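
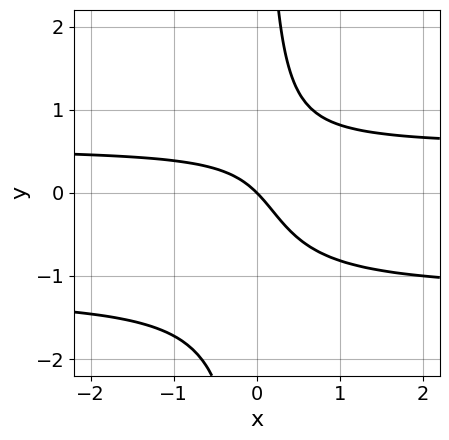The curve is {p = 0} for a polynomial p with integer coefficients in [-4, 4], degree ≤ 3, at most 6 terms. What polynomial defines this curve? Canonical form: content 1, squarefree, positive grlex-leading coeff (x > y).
3*x*y^2 + 2*x*y - 2*x - 2*y

First, degree: the shape is more complex than any degree-2 curve, so deg p = 3.
Next, from the visible intercepts: it meets the y-axis at y = 0 (among the integer gridlines); one x-axis crossing is at x = 0.
Finally, fitting integer coefficients to these (and the overall shape) gives p.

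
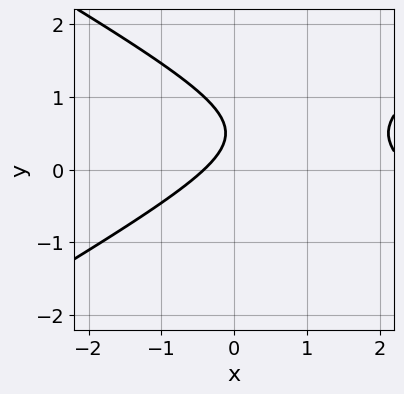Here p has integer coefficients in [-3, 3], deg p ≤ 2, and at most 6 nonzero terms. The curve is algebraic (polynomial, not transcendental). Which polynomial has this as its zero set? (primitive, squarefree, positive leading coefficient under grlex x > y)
(a) Degree: a generic line meets the curve in up to 2 points, so deg p = 2.
(b) Observable constraints: it misses every integer gridline on the y-axis.
(c) Together with the visible shape, these determine p as stated.

x^2 - 3*y^2 - 2*x + 3*y - 1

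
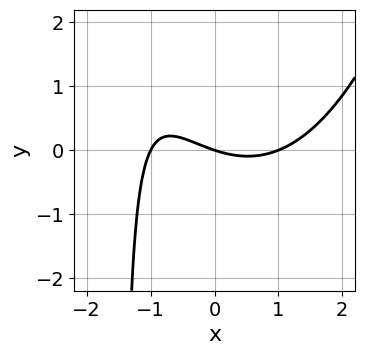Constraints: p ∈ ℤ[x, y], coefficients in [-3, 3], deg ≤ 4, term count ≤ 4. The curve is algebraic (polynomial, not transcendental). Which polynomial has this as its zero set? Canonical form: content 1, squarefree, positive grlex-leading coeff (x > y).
The degree is 3 — no degree-2 curve has this shape.
Checking where it meets the axes: one y-axis crossing is at y = 0; the x-axis gridline crossings are at x ∈ {-1, 0, 1}.
Solving for integer coefficients yields p as stated.

x^3 - 2*x*y - x - 3*y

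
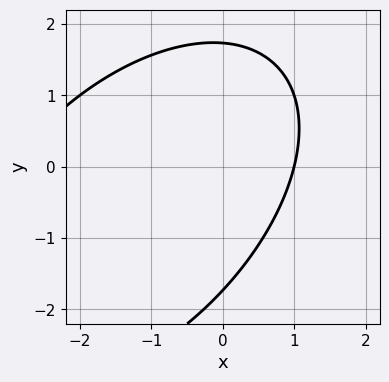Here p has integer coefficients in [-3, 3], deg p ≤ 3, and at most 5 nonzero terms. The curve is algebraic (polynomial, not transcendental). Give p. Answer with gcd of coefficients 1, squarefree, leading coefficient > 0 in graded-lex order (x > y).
x^2 - x*y + y^2 + 2*x - 3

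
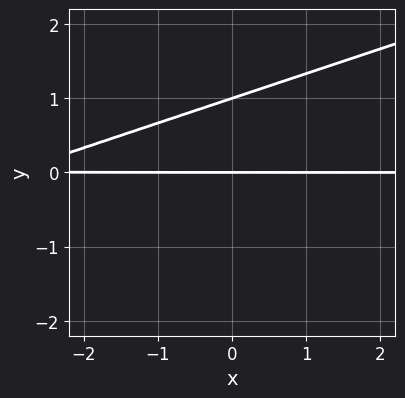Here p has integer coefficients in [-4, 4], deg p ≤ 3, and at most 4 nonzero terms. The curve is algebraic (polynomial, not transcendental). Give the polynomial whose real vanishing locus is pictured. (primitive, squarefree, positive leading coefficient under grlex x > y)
1. Degree: no degree-1 curve has this shape, so deg p = 2.
2. Against the integer gridlines: among the integer gridlines, it crosses the y-axis at y ∈ {0, 1}; every point of the x-axis in the box is on the curve.
3. Assembling these constraints gives the stated polynomial.

x*y - 3*y^2 + 3*y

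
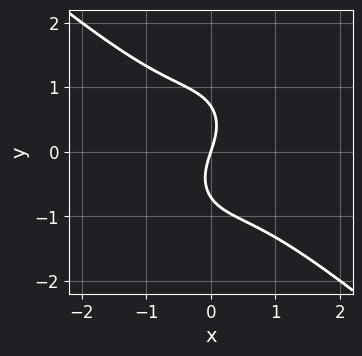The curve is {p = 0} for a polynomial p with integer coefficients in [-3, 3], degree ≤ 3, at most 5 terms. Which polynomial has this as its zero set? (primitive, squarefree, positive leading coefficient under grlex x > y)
3*x^3 + 2*x^2*y + 2*y^3 + 3*x - y

First, deg p = 3. No degree-2 curve has this shape.
Then, against the integer gridlines: it meets the y-axis at y = 0 (among the integer gridlines); one x-axis crossing is at x = 0.
Finally, assembling these constraints gives the stated polynomial.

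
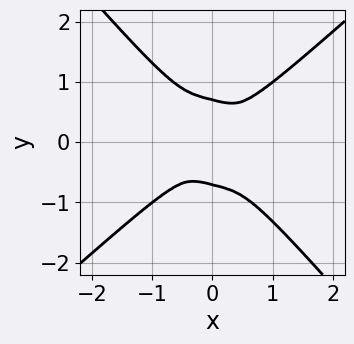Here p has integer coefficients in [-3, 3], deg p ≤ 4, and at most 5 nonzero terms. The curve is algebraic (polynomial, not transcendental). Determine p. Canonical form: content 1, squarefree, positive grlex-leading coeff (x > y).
The degree is 4 — the shape is more complex than any degree-3 curve.
Solving for integer coefficients yields p as stated.

2*x^4 - x*y^3 - 2*y^4 + y^2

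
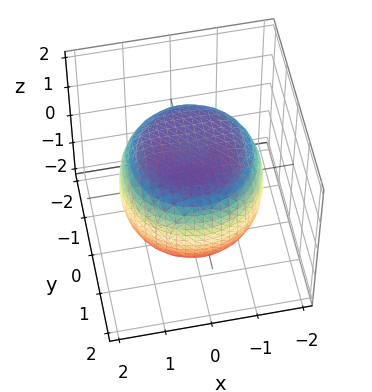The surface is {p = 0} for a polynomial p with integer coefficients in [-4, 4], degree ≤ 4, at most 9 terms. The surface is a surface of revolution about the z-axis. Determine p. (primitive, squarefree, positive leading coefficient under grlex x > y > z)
(a) Degree: no degree-3 surface has this shape, so deg p = 4.
(b) Symmetries: rotational symmetry about the z-axis ⇒ p depends on x, y only through x² + y².
(c) From the axis intercepts and sections: a circular section at z = 0 has radius between 1 and 2.
(d) Matching integer coefficients to the picture gives p.

x^4 + 2*x^2*y^2 + y^4 - x^2 - y^2 + 2*z^2 - 3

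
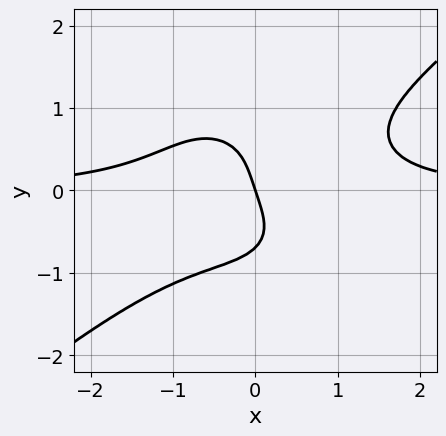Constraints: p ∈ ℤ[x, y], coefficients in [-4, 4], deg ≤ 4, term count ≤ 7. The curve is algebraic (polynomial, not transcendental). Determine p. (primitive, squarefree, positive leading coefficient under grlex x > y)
1. The degree is 4 — the shape is more complex than any degree-3 curve.
2. Checking where it meets the axes: one y-axis crossing is at y = 0; it meets the x-axis at x = 0 (among the integer gridlines).
3. Together with the visible shape, these determine p as stated.

3*x^3*y - 2*x^2*y^2 - 3*y^4 - 3*x - y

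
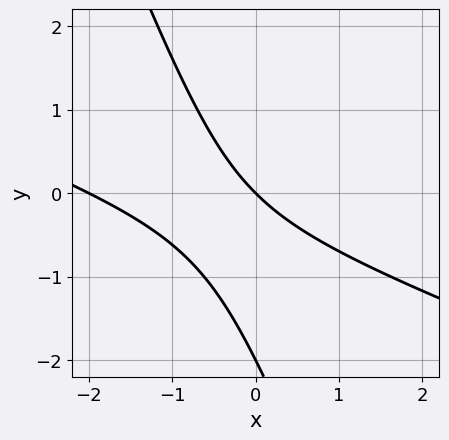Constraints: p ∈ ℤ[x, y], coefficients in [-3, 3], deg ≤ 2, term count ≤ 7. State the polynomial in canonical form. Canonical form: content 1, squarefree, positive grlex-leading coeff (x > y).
The degree is 2 — a generic line meets the curve in up to 2 points.
Against the integer gridlines: among the integer gridlines, it crosses the y-axis at y ∈ {-2, 0}; among the integer gridlines, it crosses the x-axis at x ∈ {-2, 0}.
Solving for integer coefficients yields p as stated.

x^2 + 3*x*y + y^2 + 2*x + 2*y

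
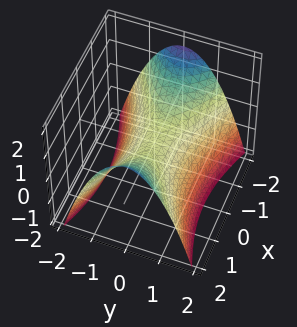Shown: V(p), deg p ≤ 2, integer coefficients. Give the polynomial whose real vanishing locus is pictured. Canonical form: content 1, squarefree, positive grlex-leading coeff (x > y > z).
1. The degree is 2 — a hyperbolic paraboloid; a quadric.
2. Symmetries: it's symmetric under y → −y, forcing even powers of y; mirror symmetry x ↦ −x ⇒ only even powers of x.
3. Against the integer gridlines: it meets the z-axis at z = 0 (among the integer gridlines); it meets the y-axis at y = 0 (among the integer gridlines).
4. Putting this together gives p.

x^2 - 3*y^2 - 3*z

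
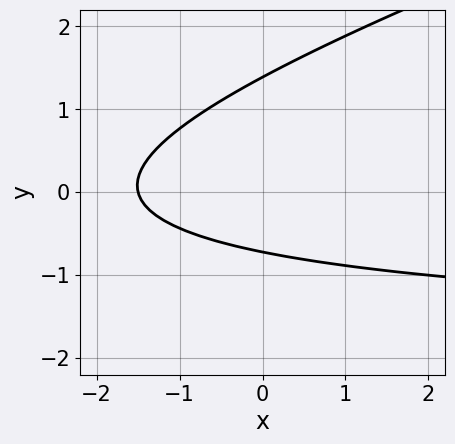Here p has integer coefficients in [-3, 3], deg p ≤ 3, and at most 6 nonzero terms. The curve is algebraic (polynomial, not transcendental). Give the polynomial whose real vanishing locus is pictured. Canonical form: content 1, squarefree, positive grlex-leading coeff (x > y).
x*y - 3*y^2 + 2*x + 2*y + 3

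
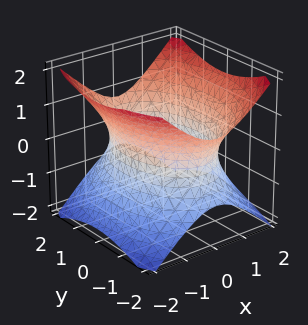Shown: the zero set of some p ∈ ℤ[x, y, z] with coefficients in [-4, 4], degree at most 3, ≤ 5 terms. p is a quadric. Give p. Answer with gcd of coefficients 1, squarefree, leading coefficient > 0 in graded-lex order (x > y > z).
2*x^2 + y^2 - 2*z^2 - 3

First, degree: an hourglass — one-sheet hyperboloid; a quadric, so deg p = 2.
Next, symmetries: it's symmetric under x → −x, forcing even powers of x; the z ↦ −z reflection is a symmetry, so z appears only in even powers; mirror symmetry y ↦ −y ⇒ only even powers of y.
Next, from the visible intercepts: no z-intercept at any integer in the box.
Finally, solving for integer coefficients yields p as stated.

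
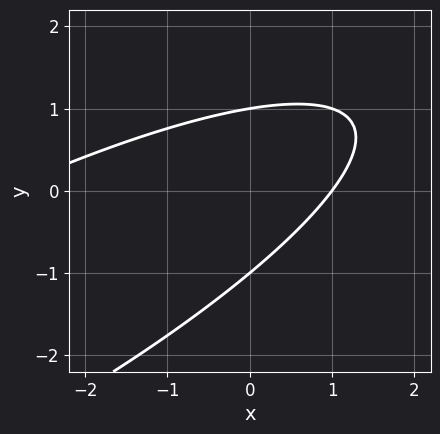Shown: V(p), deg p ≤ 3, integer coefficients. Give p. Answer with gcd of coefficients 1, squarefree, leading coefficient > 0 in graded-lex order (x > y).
x^2 - 3*x*y + 3*y^2 + 2*x - 3

First, deg p = 2. No degree-1 curve has this shape.
Next, observable constraints: it meets the x-axis at x = 1 (among the integer gridlines); the y-axis gridline crossings are at y ∈ {-1, 1}.
Finally, assembling these constraints gives the stated polynomial.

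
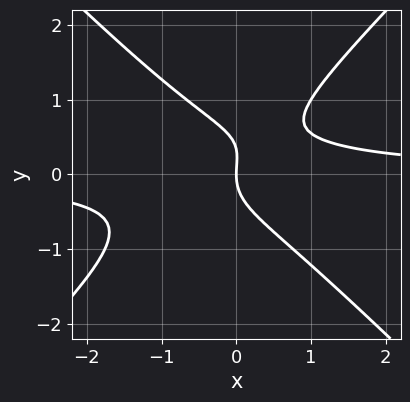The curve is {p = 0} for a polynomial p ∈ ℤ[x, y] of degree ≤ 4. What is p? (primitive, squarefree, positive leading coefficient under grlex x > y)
3*x^2*y - 3*y^3 + x*y + y^2 - 2*x

1. The degree is 3 — a generic line meets the curve in up to 3 points.
2. Observable constraints: it meets the y-axis at y = 0 (among the integer gridlines); it crosses the x-axis at the gridline x = 0.
3. Matching integer coefficients to the picture gives p.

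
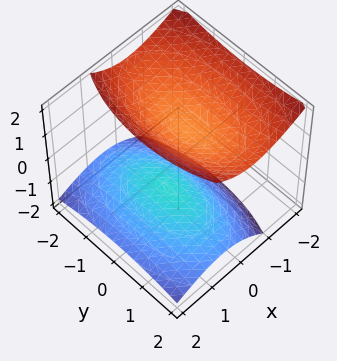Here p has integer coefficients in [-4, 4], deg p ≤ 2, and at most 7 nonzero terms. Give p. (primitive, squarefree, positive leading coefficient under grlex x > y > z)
3*x^2 + 2*x*z + y^2 - 3*z^2 + 3

(a) There are 2 components.
(b) deg p = 2.
(c) Observable constraints: among the integer gridlines, it crosses the z-axis at z ∈ {-1, 1}; the surface avoids every integer x-axis point in the box; no y-intercept at any integer in the box.
(d) Assembling these constraints gives the stated polynomial.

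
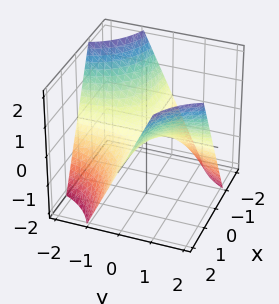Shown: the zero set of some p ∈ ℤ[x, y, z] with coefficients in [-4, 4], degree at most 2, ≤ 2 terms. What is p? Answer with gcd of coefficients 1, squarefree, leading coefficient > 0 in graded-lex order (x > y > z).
(a) Degree: a saddle surface; a quadric, so deg p = 2.
(b) Observable constraints: every point of the y-axis in the box is on the surface; it meets the z-axis at z = 0 (among the integer gridlines).
(c) Putting this together gives p.

x*y - z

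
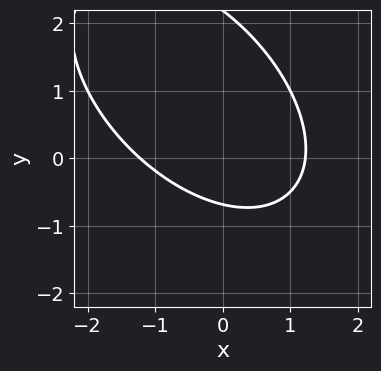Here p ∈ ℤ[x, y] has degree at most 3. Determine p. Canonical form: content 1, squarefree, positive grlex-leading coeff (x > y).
2*x^2 + 2*x*y + 2*y^2 - 3*y - 3

(a) Degree: the shape is more complex than any degree-1 curve, so deg p = 2.
(b) Putting this together gives p.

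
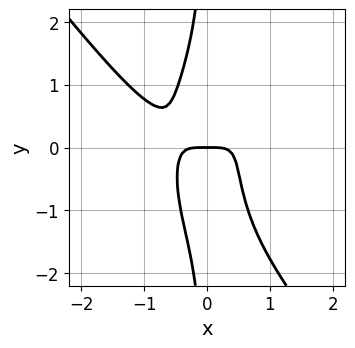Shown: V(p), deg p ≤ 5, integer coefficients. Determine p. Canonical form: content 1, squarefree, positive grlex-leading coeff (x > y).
First, degree: no degree-3 curve has this shape, so deg p = 4.
Then, from the axis intercepts and sections: it crosses the x-axis at the gridline x = 0; it crosses the y-axis at the gridline y = 0.
Finally, the integer polynomial consistent with all of this is the stated p.

2*x^4 + x*y^3 - 3*x^2*y + y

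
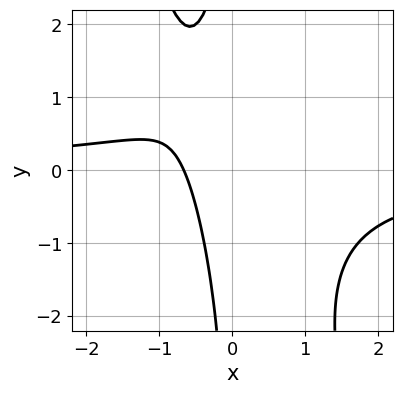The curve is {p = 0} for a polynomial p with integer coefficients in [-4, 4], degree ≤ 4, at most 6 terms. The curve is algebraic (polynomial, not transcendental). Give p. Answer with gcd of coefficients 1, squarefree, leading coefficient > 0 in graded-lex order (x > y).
1. The degree is 3 — the shape is more complex than any degree-2 curve.
2. Checking where it meets the axes: the curve avoids every integer y-axis point in the box.
3. Putting this together gives p.

3*x^2*y + x*y^2 + 3*x + 2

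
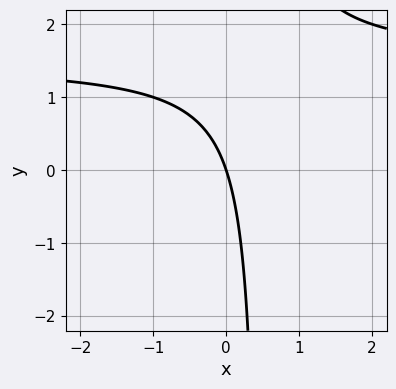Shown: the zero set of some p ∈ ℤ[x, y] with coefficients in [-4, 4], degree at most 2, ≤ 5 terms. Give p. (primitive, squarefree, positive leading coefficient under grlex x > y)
2*x*y - 3*x - y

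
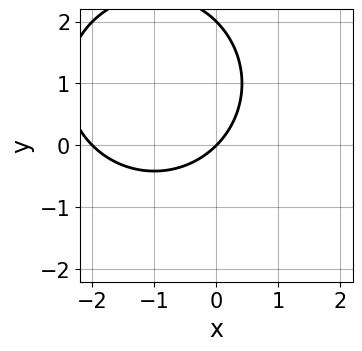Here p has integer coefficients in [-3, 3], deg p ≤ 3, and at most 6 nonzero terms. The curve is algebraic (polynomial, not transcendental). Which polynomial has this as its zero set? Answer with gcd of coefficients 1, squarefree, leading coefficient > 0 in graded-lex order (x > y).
x^2 + y^2 + 2*x - 2*y

First, deg p = 2. A generic line meets the curve in up to 2 points.
Next, from the axis intercepts and sections: the y-axis gridline crossings are at y ∈ {0, 2}; the x-axis gridline crossings are at x ∈ {-2, 0}.
Finally, these observations pin down the coefficients.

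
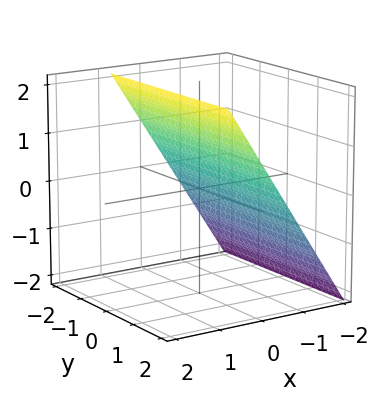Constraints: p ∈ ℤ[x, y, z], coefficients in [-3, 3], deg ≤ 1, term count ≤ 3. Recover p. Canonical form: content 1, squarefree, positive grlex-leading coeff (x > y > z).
3*x - 2*z + 2

Degree: every cross-section is a straight line — this is a plane, so deg p = 1.
Checking where it meets the axes: one z-axis crossing is at z = 1; it misses every integer gridline on the y-axis.
Solving for integer coefficients yields p as stated.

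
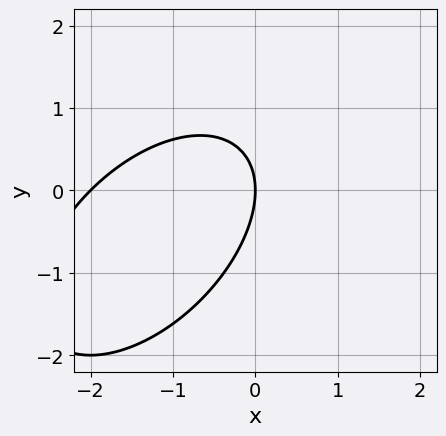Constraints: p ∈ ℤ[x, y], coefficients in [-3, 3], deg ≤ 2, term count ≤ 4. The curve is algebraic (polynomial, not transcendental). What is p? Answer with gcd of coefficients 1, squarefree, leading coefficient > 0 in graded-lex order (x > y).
x^2 - x*y + y^2 + 2*x

(a) The degree is 2 — a generic line meets the curve in up to 2 points.
(b) From the visible intercepts: among the integer gridlines, it crosses the x-axis at x ∈ {-2, 0}; it crosses the y-axis at the gridline y = 0.
(c) Solving for integer coefficients yields p as stated.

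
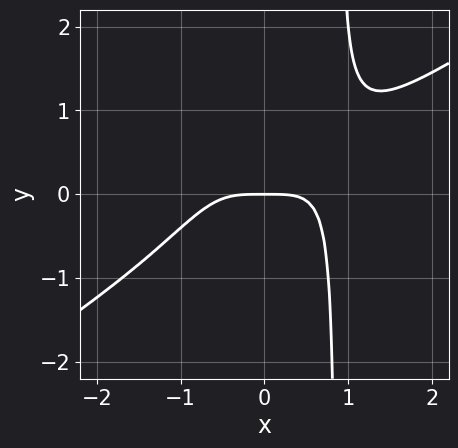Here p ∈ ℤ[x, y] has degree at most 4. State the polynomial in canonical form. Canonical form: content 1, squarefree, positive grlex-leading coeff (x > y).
2*x^4 - 3*x^3*y + 2*y

First, degree: a generic line meets the curve in up to 4 points, so deg p = 4.
Then, checking where it meets the axes: it meets the y-axis at y = 0 (among the integer gridlines); one x-axis crossing is at x = 0.
Finally, these observations pin down the coefficients.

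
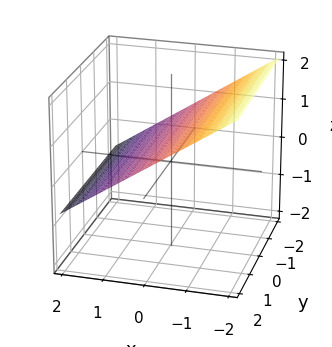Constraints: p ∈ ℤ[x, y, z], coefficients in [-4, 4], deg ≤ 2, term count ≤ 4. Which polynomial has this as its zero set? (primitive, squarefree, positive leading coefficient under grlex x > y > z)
2*x + 3*z - 2

1. The degree is 1 — the surface is flat (a plane).
2. Against the integer gridlines: the surface avoids every integer y-axis point in the box; it meets the x-axis at x = 1 (among the integer gridlines).
3. These observations pin down the coefficients.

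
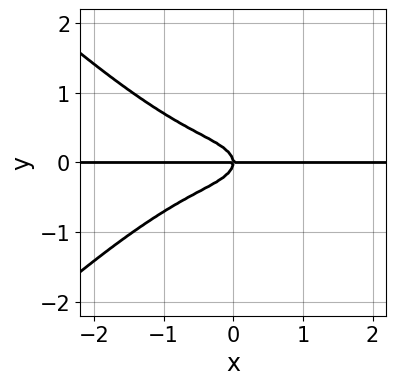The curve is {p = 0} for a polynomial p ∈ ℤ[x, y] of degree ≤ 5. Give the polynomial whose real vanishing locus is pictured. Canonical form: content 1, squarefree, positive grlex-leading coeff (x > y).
x^3*y - x*y^3 + 3*y^3 + x*y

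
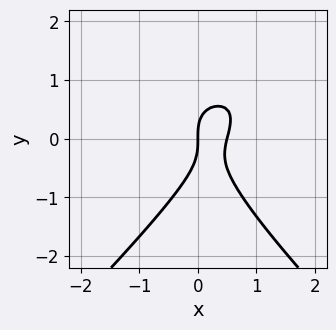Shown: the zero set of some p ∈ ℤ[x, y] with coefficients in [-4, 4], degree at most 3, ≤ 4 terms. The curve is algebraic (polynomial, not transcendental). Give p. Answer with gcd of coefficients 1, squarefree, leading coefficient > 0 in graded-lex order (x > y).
x^2*y - y^3 - 2*x^2 + x

First, the degree is 3 — the shape is more complex than any degree-2 curve.
Next, reading off the gridlines: it meets the x-axis at x = 0 (among the integer gridlines); it meets the y-axis at y = 0 (among the integer gridlines).
Finally, these observations pin down the coefficients.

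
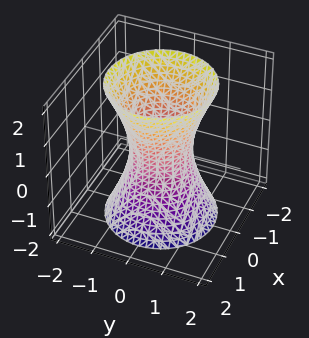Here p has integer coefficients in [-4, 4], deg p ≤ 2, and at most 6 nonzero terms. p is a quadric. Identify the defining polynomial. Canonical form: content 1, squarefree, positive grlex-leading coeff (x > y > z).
(a) Degree: an hourglass — one-sheet hyperboloid; a quadric, so deg p = 2.
(b) Symmetries: mirror symmetry z ↦ −z ⇒ only even powers of z; every cross-section ⟂ z is a circle, so x, y appear only via x² + y².
(c) Observable constraints: it misses every integer gridline on the z-axis; a circular section at z = 0 has radius between 0 and 1.
(d) Matching integer coefficients to the picture gives p.

3*x^2 + 3*y^2 - z^2 - 2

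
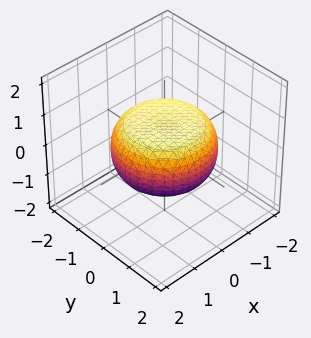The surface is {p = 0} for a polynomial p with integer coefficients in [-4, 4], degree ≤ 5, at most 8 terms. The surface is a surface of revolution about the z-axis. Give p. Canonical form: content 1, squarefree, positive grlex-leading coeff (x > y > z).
x^4 + 2*x^2*y^2 + y^4 - x^2 - y^2 + 3*z^2 - 2

(a) Degree: the shape is more complex than any degree-3 surface, so deg p = 4.
(b) Symmetry: the surface is invariant under rotation about z: p = q(x² + y², z).
(c) Reading off the gridlines: a circular section at z = 0 has radius between 1 and 2.
(d) Assembling these constraints gives the stated polynomial.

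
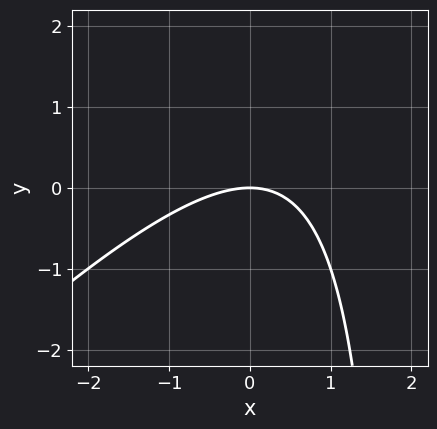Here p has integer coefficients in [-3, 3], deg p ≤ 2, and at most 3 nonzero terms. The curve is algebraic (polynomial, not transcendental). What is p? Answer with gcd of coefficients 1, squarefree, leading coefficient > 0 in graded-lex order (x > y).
First, degree: the shape is more complex than any degree-1 curve, so deg p = 2.
Next, reading off the gridlines: one y-axis crossing is at y = 0; it crosses the x-axis at the gridline x = 0.
Finally, fitting integer coefficients to these (and the overall shape) gives p.

x^2 - x*y + 2*y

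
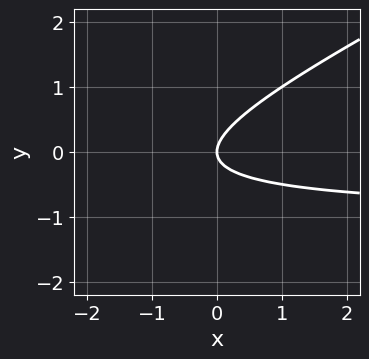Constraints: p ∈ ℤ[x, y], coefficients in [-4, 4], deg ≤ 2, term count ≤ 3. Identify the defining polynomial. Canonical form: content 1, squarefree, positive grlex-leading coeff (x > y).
x*y - 2*y^2 + x

First, deg p = 2. No degree-1 curve has this shape.
Next, observable constraints: it crosses the x-axis at the gridline x = 0; it meets the y-axis at y = 0 (among the integer gridlines).
Finally, solving for integer coefficients yields p as stated.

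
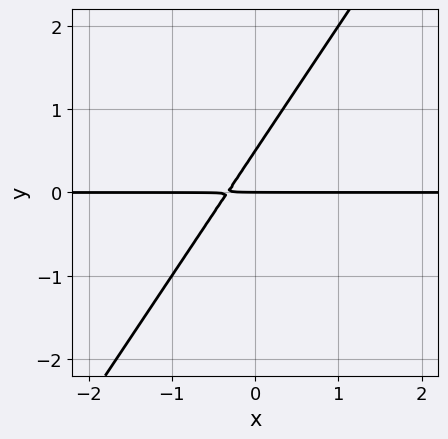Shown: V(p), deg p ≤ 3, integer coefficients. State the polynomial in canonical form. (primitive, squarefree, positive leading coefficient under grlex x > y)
1. The degree is 2 — no degree-1 curve has this shape.
2. Checking where it meets the axes: it crosses the y-axis at the gridline y = 0; every point of the x-axis in the box is on the curve.
3. Fitting integer coefficients to these (and the overall shape) gives p.

3*x*y - 2*y^2 + y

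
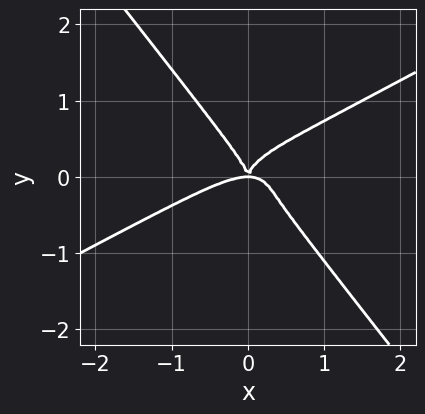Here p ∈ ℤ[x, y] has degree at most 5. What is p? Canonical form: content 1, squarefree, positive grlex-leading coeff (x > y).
2*x^4 - 3*x^3*y - x*y^3 - 3*y^4 + 2*x^2*y

deg p = 4. The shape is more complex than any degree-3 curve.
Checking where it meets the axes: one y-axis crossing is at y = 0; it meets the x-axis at x = 0 (among the integer gridlines).
Matching integer coefficients to the picture gives p.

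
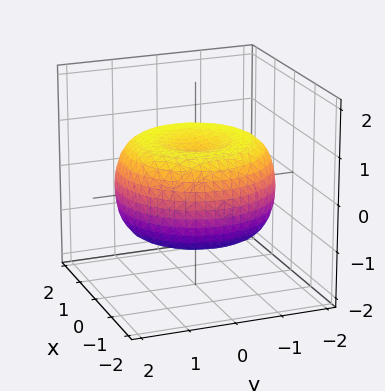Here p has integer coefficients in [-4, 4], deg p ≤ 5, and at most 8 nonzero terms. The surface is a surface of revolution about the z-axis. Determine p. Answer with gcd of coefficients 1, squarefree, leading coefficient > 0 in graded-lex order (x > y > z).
First, degree: the shape is more complex than any degree-3 surface, so deg p = 4.
Next, by symmetry, the z-axis is an axis of rotation, so x and y enter only as x² + y².
Next, observable constraints: a circular section at z = -1 has radius exactly 1.
Finally, fitting integer coefficients to these (and the overall shape) gives p.

x^4 + 2*x^2*y^2 + y^4 - 2*x^2 - 2*y^2 + 3*z^2 - 2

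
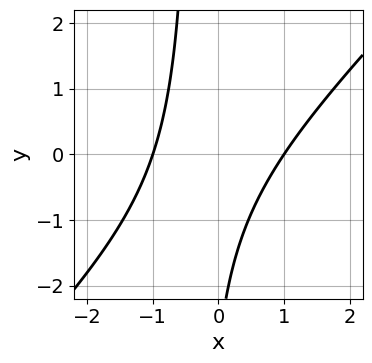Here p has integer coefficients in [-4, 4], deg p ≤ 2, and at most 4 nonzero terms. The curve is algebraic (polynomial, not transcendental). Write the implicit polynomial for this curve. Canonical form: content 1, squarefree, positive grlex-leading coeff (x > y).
The degree is 2 — a generic line meets the curve in up to 2 points.
Against the integer gridlines: no y-intercept at any integer in the box; the x-axis gridline crossings are at x ∈ {-1, 1}.
Putting this together gives p.

3*x^2 - 3*x*y - y - 3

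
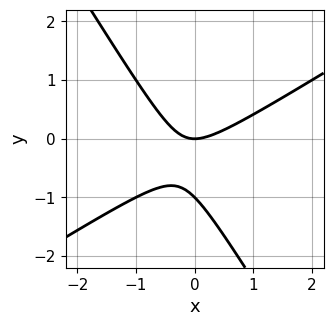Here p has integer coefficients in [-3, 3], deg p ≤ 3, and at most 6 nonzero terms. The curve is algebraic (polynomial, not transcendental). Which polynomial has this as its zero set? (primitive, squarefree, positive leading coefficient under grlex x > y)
x^2 - x*y - y^2 - y

(a) deg p = 2.
(b) Reading off the gridlines: it meets the x-axis at x = 0 (among the integer gridlines); among the integer gridlines, it crosses the y-axis at y ∈ {-1, 0}.
(c) These observations pin down the coefficients.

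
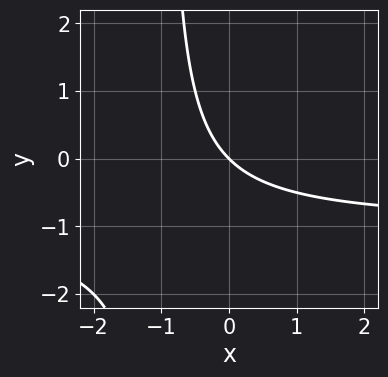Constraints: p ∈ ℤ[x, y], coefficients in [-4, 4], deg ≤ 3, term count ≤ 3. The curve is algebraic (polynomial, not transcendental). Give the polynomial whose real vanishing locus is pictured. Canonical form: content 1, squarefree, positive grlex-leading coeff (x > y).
1. The degree is 2 — a generic line meets the curve in up to 2 points.
2. Observable constraints: it meets the y-axis at y = 0 (among the integer gridlines); it meets the x-axis at x = 0 (among the integer gridlines).
3. Matching integer coefficients to the picture gives p.

x*y + x + y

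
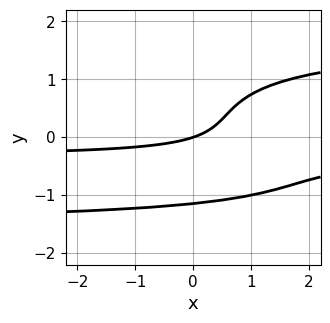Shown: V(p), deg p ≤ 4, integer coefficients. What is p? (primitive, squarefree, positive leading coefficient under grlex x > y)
The degree is 4 — a generic line meets the curve in up to 4 points.
From the visible intercepts: one y-axis crossing is at y = 0; it crosses the x-axis at the gridline x = 0.
Matching integer coefficients to the picture gives p.

x*y^3 + 2*y^4 - 3*x*y - x + 3*y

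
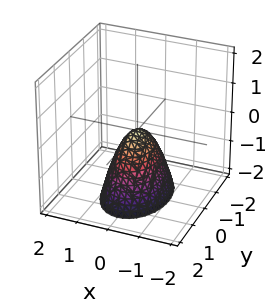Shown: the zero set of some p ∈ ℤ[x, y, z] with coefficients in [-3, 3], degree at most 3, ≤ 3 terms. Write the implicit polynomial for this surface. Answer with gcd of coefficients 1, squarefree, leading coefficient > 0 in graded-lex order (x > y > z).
2*x^2 + y^2 + z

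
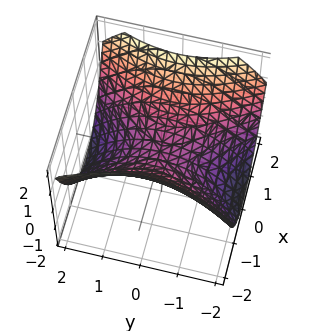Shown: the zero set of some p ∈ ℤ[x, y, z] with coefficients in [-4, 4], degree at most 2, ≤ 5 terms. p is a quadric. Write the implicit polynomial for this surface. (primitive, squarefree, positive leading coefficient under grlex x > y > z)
1. deg p = 2. A hyperbolic paraboloid; a quadric.
2. Symmetries: mirror symmetry x ↦ −x ⇒ only even powers of x; mirror symmetry y ↦ −y ⇒ only even powers of y.
3. From the axis intercepts and sections: one x-axis crossing is at x = 0; one y-axis crossing is at y = 0; it meets the z-axis at z = 0 (among the integer gridlines).
4. Fitting integer coefficients to these (and the overall shape) gives p.

2*x^2 - y^2 - 3*z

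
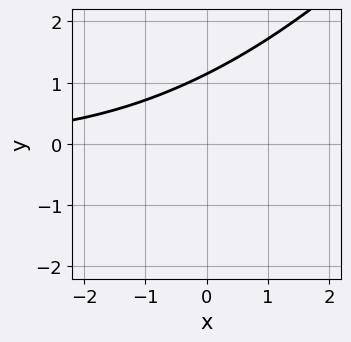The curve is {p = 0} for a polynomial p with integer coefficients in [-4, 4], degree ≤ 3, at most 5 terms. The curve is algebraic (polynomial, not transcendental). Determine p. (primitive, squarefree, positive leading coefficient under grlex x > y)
First, deg p = 3.
Then, against the integer gridlines: the curve avoids every integer x-axis point in the box.
Finally, fitting integer coefficients to these (and the overall shape) gives p.

x^2*y - 3*x*y^2 + 2*y^3 - 3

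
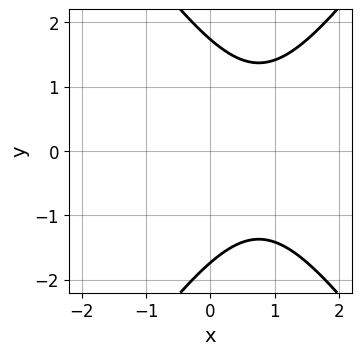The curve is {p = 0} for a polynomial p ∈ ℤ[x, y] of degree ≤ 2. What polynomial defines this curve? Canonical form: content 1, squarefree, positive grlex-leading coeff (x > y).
deg p = 2.
Symmetries: the y ↦ −y reflection is a symmetry, so y appears only in even powers.
From the visible intercepts: the curve avoids every integer x-axis point in the box.
Putting this together gives p.

2*x^2 - y^2 - 3*x + 3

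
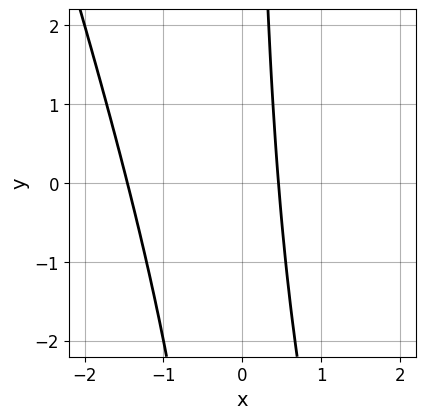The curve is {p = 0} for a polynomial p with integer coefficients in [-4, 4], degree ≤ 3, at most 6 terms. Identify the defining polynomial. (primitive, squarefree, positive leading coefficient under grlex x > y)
3*x^2 + x*y + 3*x - 2

Degree: the shape is more complex than any degree-1 curve, so deg p = 2.
From the axis intercepts and sections: it misses every integer gridline on the y-axis.
The integer polynomial consistent with all of this is the stated p.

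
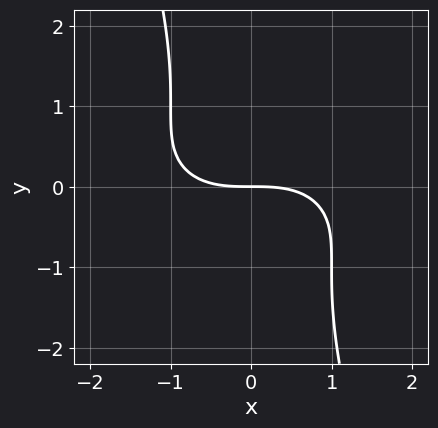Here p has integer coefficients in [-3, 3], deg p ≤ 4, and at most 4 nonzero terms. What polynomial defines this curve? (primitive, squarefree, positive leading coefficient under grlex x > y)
deg p = 3. A generic line meets the curve in up to 3 points.
Against the integer gridlines: it crosses the y-axis at the gridline y = 0; one x-axis crossing is at x = 0.
These observations pin down the coefficients.

x^3 + 3*x*y^2 + y^3 + 3*y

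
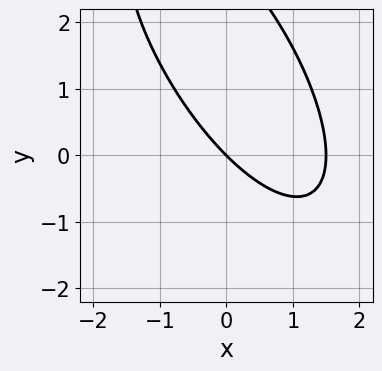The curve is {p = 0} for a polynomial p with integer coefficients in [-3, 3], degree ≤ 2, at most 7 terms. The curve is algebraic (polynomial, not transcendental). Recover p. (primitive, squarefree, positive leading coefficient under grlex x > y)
2*x^2 + 2*x*y + y^2 - 3*x - 3*y

(a) deg p = 2.
(b) Checking where it meets the axes: it meets the y-axis at y = 0 (among the integer gridlines); one x-axis crossing is at x = 0.
(c) These observations pin down the coefficients.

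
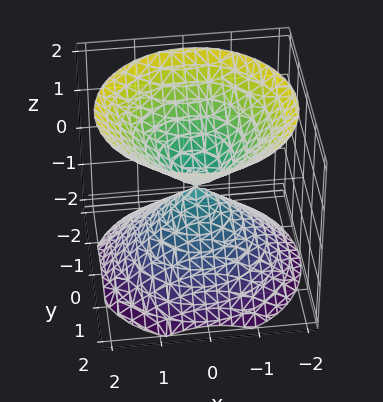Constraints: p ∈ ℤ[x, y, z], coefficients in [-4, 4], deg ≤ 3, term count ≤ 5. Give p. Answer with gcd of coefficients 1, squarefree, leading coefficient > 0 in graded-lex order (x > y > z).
1. I count 2 distinct pieces. Treating them together as one polynomial.
2. deg p = 2. Two nappes meeting at a single point; a quadric.
3. Symmetries: the surface is invariant under rotation about z: p = q(x² + y², z); the z ↦ −z reflection is a symmetry, so z appears only in even powers.
4. From the axis intercepts and sections: one x-axis crossing is at x = 0; one z-axis crossing is at z = 0.
5. These observations pin down the coefficients.

x^2 + y^2 - z^2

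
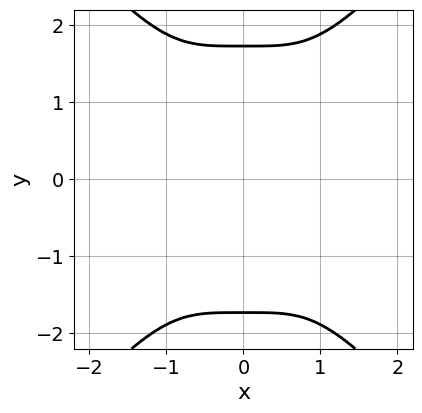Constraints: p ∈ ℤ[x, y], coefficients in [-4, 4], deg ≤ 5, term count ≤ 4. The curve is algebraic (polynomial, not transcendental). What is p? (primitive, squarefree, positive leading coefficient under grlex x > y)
2*x^4 - y^4 + 3*y^2

1. The degree is 4 — the shape is more complex than any degree-3 curve.
2. Symmetries: mirror symmetry y ↦ −y ⇒ only even powers of y; it's symmetric under x → −x, forcing even powers of x.
3. Fitting integer coefficients to these (and the overall shape) gives p.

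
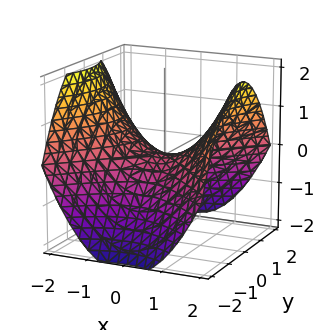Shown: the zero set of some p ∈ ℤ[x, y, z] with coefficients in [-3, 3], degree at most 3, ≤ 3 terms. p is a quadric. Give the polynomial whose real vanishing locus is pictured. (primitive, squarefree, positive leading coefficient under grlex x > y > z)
x^2 - y^2 - 2*z

(a) Degree: a hyperbolic paraboloid; a quadric, so deg p = 2.
(b) Symmetries: it's symmetric under y → −y, forcing even powers of y; mirror symmetry x ↦ −x ⇒ only even powers of x.
(c) Observable constraints: it meets the y-axis at y = 0 (among the integer gridlines); it crosses the x-axis at the gridline x = 0; it crosses the z-axis at the gridline z = 0.
(d) The integer polynomial consistent with all of this is the stated p.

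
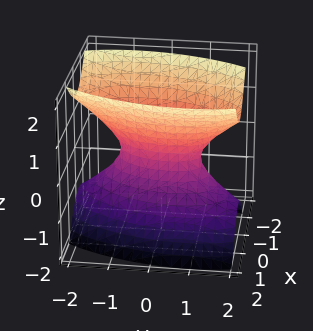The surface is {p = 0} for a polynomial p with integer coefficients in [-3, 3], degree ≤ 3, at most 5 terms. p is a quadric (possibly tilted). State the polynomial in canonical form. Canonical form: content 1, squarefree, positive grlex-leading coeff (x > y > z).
3*x^2 - x*y + y^2 - 2*z^2 - 1

First, the degree is 2 — a generic line meets the surface in up to 2 points.
Then, reading off the gridlines: the surface avoids every integer z-axis point in the box; among the integer gridlines, it crosses the y-axis at y ∈ {-1, 1}.
Finally, solving for integer coefficients yields p as stated.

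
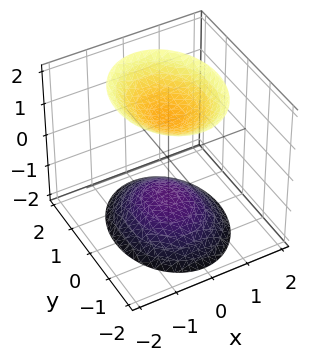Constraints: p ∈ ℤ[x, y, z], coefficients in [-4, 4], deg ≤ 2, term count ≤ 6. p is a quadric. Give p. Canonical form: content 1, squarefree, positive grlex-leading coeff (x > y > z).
3*x^2 + 2*y^2 - 2*z^2 + 3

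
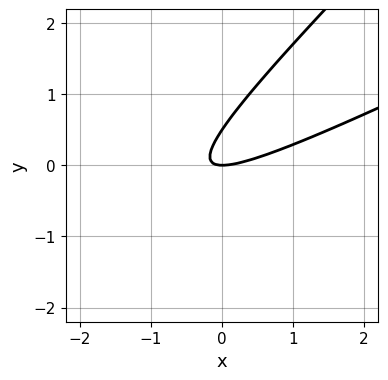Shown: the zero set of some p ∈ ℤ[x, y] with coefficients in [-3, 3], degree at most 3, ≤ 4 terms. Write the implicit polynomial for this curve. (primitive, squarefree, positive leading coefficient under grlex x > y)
x^2 - 3*x*y + 2*y^2 - y

(a) deg p = 2. The shape is more complex than any degree-1 curve.
(b) Against the integer gridlines: it meets the x-axis at x = 0 (among the integer gridlines); it crosses the y-axis at the gridline y = 0.
(c) Matching integer coefficients to the picture gives p.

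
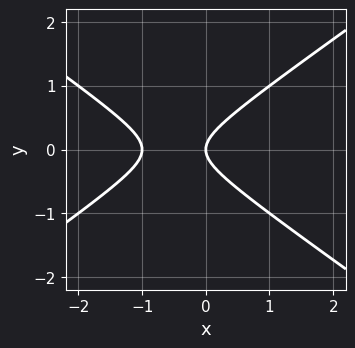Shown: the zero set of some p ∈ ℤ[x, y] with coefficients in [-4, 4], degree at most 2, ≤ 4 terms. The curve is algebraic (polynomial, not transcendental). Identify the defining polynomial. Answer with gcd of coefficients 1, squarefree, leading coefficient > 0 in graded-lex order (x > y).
x^2 - 2*y^2 + x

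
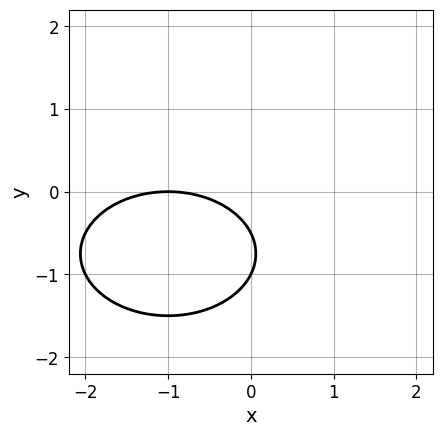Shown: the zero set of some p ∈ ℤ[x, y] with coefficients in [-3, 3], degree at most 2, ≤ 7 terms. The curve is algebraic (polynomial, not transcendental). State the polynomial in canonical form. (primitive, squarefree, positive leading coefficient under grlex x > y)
x^2 + 2*y^2 + 2*x + 3*y + 1

1. deg p = 2. A generic line meets the curve in up to 2 points.
2. Observable constraints: one x-axis crossing is at x = -1; it meets the y-axis at y = -1 (among the integer gridlines).
3. Fitting integer coefficients to these (and the overall shape) gives p.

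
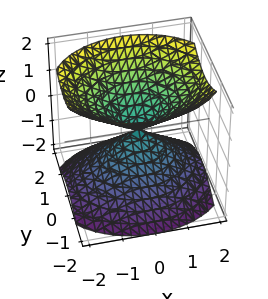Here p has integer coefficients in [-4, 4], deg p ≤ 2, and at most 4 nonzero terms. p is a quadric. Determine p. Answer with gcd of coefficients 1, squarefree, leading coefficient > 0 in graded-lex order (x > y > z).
2*x^2 + 3*y^2 - 3*z^2

(a) The picture has 2 separate pieces. They look like related sheets of one shape, so recover p as a whole.
(b) The degree is 2 — a double cone through the origin; a quadric.
(c) Symmetries: mirror symmetry z ↦ −z ⇒ only even powers of z; it's symmetric under x → −x, forcing even powers of x; the y ↦ −y reflection is a symmetry, so y appears only in even powers.
(d) Observable constraints: one z-axis crossing is at z = 0; one x-axis crossing is at x = 0.
(e) These observations pin down the coefficients.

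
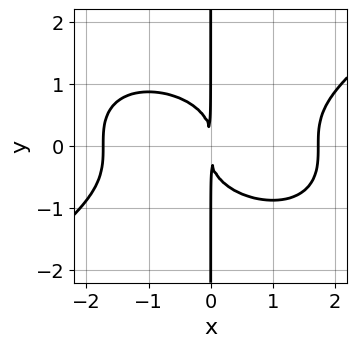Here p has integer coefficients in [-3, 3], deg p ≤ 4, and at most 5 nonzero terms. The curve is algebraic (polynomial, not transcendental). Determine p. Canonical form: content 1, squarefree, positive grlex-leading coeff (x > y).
x^4 - 3*x*y^3 - 3*x^2

1. Degree: a generic line meets the curve in up to 4 points, so deg p = 4.
2. Observable constraints: the visible y-axis segment lies entirely on the curve.
3. The integer polynomial consistent with all of this is the stated p.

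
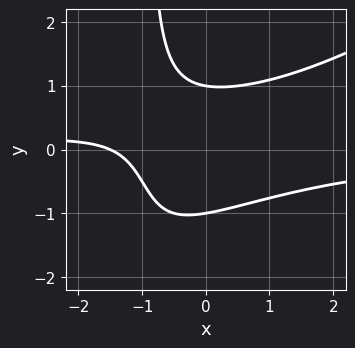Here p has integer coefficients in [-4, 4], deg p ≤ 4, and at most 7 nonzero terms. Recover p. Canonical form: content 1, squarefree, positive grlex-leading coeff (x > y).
2*x^2*y - 3*x*y^2 - 3*y^2 + 2*x + 3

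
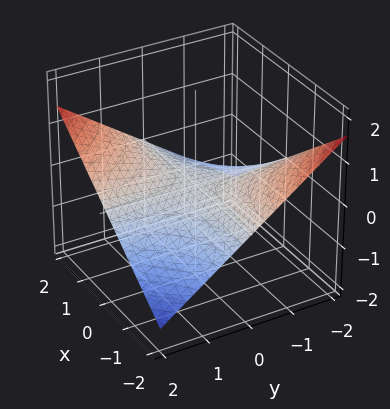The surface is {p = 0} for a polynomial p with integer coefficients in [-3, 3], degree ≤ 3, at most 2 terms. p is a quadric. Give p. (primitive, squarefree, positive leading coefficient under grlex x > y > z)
1. The degree is 2 — a hyperbolic paraboloid; a quadric.
2. Reading off the gridlines: the visible y-axis segment lies entirely on the surface; it meets the z-axis at z = 0 (among the integer gridlines).
3. These observations pin down the coefficients. Check: (1, 0, 0) on the x-axis lies on the surface, and p(1, 0, 0) = 0. ✓

x*y - 3*z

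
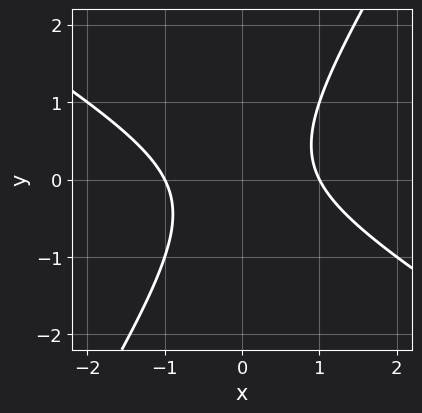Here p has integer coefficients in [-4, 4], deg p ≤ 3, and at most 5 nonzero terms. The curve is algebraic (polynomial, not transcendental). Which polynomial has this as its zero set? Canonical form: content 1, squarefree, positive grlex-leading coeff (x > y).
x^2 + x*y - y^2 - 1

1. Degree: the shape is more complex than any degree-1 curve, so deg p = 2.
2. From the axis intercepts and sections: among the integer gridlines, it crosses the x-axis at x ∈ {-1, 1}; it misses every integer gridline on the y-axis.
3. Matching integer coefficients to the picture gives p.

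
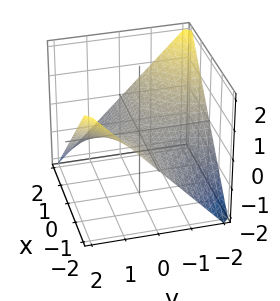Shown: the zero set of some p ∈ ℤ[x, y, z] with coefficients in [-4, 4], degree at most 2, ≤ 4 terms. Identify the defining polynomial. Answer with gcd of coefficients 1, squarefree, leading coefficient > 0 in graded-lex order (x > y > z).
x*y + 2*z

deg p = 2. A hyperbolic paraboloid; a quadric.
Checking where it meets the axes: every point of the x-axis in the box is on the surface; it meets the z-axis at z = 0 (among the integer gridlines).
Matching integer coefficients to the picture gives p. Check: (0, 2, 0) on the y-axis lies on the surface, and p(0, 2, 0) = 0. ✓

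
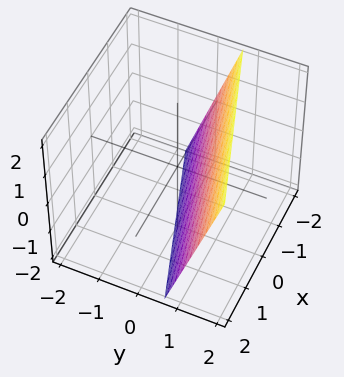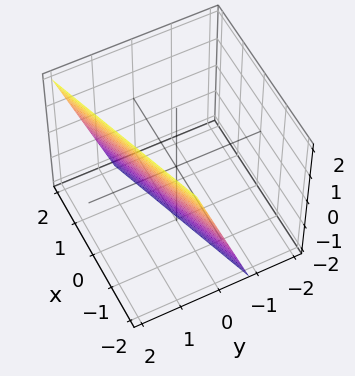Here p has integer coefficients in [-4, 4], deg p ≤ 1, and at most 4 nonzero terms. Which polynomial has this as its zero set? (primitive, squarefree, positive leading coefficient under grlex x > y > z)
1. deg p = 1. The surface is flat (a plane).
2. Observable constraints: it crosses the x-axis at the gridline x = -2; one z-axis crossing is at z = -2.
3. Solving for integer coefficients yields p as stated.

x - 3*y + z + 2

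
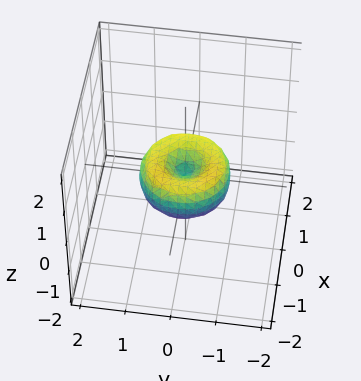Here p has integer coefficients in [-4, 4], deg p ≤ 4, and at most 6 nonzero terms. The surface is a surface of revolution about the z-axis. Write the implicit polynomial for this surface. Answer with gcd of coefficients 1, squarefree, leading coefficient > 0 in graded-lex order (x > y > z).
deg p = 4. The shape is more complex than any degree-3 surface.
Symmetries: the surface is invariant under rotation about z: p = q(x² + y², z).
Reading off the gridlines: one z-axis crossing is at z = 0; the x-axis gridline crossings are at x ∈ {-1, 0, 1}; among the integer gridlines, it crosses the y-axis at y ∈ {-1, 0, 1}; a circular section at z = 0 has radius exactly 1.
Putting this together gives p.

x^4 + 2*x^2*y^2 + y^4 - x^2 - y^2 + z^2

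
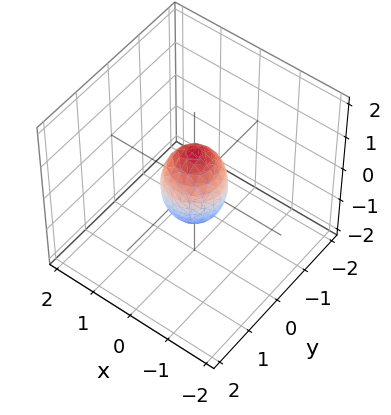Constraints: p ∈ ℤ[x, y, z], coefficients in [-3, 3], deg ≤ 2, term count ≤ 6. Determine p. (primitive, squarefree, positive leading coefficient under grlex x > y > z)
2*x^2 + 2*y^2 + z^2 - 1

(a) deg p = 2. A closed, bounded, convex surface; a quadric.
(b) Symmetries: the z-axis is an axis of rotation, so x and y enter only as x² + y²; it's symmetric under z → −z, forcing even powers of z.
(c) From the visible intercepts: the z-axis gridline crossings are at z ∈ {-1, 1}; a circular section at z = 0 has radius between 0 and 1.
(d) These observations pin down the coefficients.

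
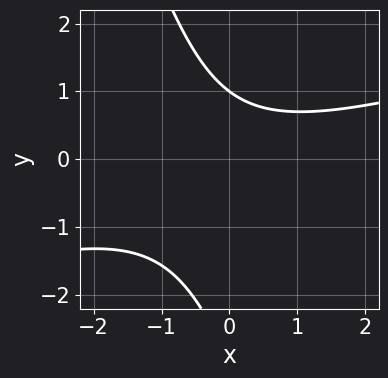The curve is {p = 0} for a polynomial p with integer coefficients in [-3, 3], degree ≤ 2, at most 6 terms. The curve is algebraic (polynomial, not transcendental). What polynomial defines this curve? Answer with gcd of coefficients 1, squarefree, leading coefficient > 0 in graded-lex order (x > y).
x^2 - 3*x*y - y^2 - 2*y + 3

1. deg p = 2. A generic line meets the curve in up to 2 points.
2. Checking where it meets the axes: it misses every integer gridline on the x-axis; one y-axis crossing is at y = 1.
3. Matching integer coefficients to the picture gives p.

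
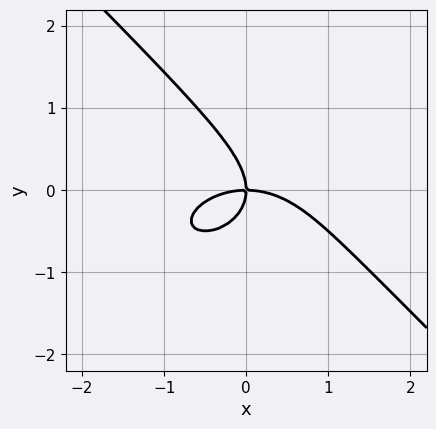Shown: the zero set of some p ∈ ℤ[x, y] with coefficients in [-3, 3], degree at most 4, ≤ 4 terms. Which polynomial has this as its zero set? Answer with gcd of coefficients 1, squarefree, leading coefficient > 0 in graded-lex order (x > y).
x^3 + x*y^2 + 2*y^3 + 2*x*y

First, deg p = 3. No degree-2 curve has this shape.
Then, from the axis intercepts and sections: it meets the y-axis at y = 0 (among the integer gridlines); it meets the x-axis at x = 0 (among the integer gridlines).
Finally, matching integer coefficients to the picture gives p.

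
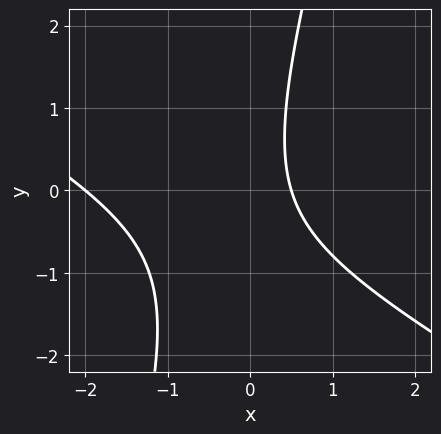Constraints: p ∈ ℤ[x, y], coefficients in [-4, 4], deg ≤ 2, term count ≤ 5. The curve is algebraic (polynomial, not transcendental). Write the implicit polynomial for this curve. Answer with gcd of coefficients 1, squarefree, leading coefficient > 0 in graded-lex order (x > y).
First, the degree is 2 — no degree-1 curve has this shape.
Next, observable constraints: one x-axis crossing is at x = -2; no y-intercept at any integer in the box.
Finally, the integer polynomial consistent with all of this is the stated p.

2*x^2 + 3*x*y - y^2 + 3*x - 2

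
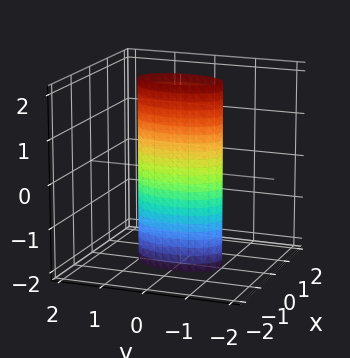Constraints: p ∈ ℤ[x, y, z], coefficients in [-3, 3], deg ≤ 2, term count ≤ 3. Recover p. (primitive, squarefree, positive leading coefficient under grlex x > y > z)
The degree is 2 — a cylinder; a quadric.
Symmetries: the x ↦ −x reflection is a symmetry, so x appears only in even powers; it's symmetric under y → −y, forcing even powers of y; the z ↦ −z reflection is a symmetry, so z appears only in even powers.
Against the integer gridlines: no z-intercept at any integer in the box; the y-axis gridline crossings are at y ∈ {-1, 1}.
Solving for integer coefficients yields p as stated.

3*x^2 + y^2 - 1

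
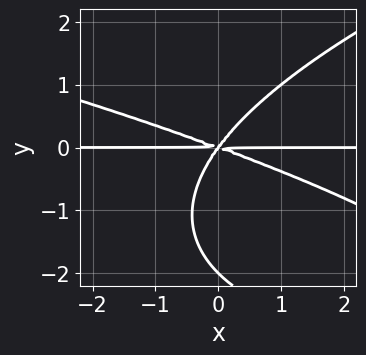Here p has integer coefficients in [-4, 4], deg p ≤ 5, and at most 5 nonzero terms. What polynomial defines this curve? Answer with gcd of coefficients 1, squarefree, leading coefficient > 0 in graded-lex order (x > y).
y^4 - x^2*y - 2*x*y^2 + 2*y^3

Degree: a generic line meets the curve in up to 4 points, so deg p = 4.
From the visible intercepts: among the integer gridlines, it crosses the y-axis at y ∈ {-2, 0}; every point of the x-axis in the box is on the curve.
Fitting integer coefficients to these (and the overall shape) gives p.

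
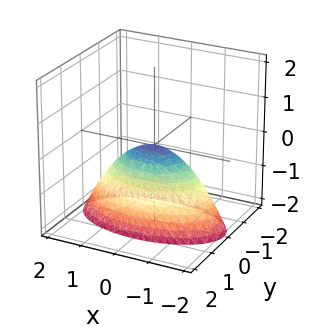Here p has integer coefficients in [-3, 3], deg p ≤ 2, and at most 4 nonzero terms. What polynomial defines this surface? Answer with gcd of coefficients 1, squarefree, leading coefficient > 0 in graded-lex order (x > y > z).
x^2 + 3*y^2 + 2*z

(a) The degree is 2 — a single bowl opening along one axis; a quadric.
(b) Symmetries: the y ↦ −y reflection is a symmetry, so y appears only in even powers; it's symmetric under x → −x, forcing even powers of x.
(c) Against the integer gridlines: it meets the y-axis at y = 0 (among the integer gridlines); it crosses the z-axis at the gridline z = 0; it crosses the x-axis at the gridline x = 0.
(d) These observations pin down the coefficients.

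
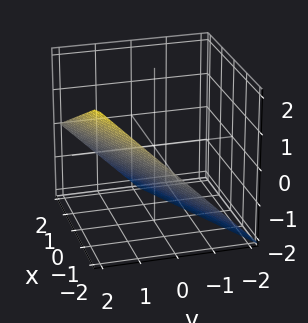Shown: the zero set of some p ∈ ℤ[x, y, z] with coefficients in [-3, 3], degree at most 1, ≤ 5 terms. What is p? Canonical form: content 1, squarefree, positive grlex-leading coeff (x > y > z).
x - 2*y + 2*z + 2

(a) deg p = 1. The surface is flat (a plane).
(b) From the visible intercepts: it crosses the z-axis at the gridline z = -1; it crosses the y-axis at the gridline y = 1; it meets the x-axis at x = -2 (among the integer gridlines).
(c) Fitting integer coefficients to these (and the overall shape) gives p.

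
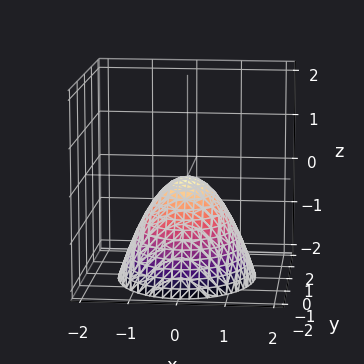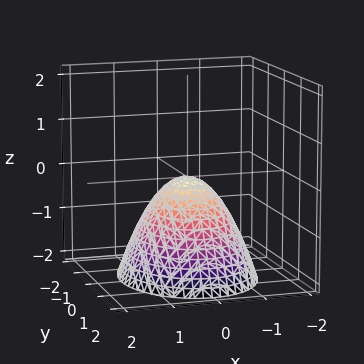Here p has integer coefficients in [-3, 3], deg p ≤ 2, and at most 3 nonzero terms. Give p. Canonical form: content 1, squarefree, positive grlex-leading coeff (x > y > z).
(a) The degree is 2 — a paraboloid; a quadric.
(b) Symmetries: it's symmetric under y → −y, forcing even powers of y; it's symmetric under x → −x, forcing even powers of x.
(c) Against the integer gridlines: one y-axis crossing is at y = 0; it crosses the x-axis at the gridline x = 0; one z-axis crossing is at z = 0.
(d) The integer polynomial consistent with all of this is the stated p.

3*x^2 + 2*y^2 + 3*z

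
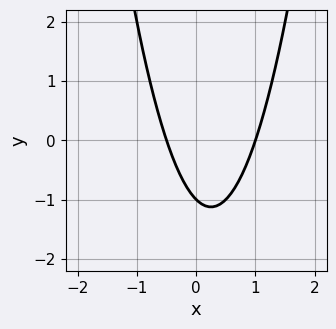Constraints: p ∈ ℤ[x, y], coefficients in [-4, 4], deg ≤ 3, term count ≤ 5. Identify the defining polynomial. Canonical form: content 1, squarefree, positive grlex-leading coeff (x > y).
First, the degree is 2 — no degree-1 curve has this shape.
Then, from the visible intercepts: it meets the x-axis at x = 1 (among the integer gridlines); it crosses the y-axis at the gridline y = -1.
Finally, solving for integer coefficients yields p as stated.

2*x^2 - x - y - 1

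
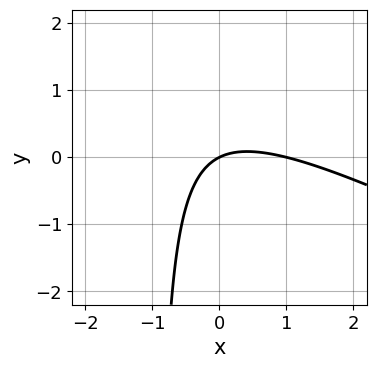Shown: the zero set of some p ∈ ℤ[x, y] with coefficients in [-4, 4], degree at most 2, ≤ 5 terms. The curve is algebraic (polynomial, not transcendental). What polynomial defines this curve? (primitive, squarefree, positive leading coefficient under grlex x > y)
x^2 + 2*x*y - x + 2*y

1. deg p = 2. A generic line meets the curve in up to 2 points.
2. Observable constraints: it meets the y-axis at y = 0 (among the integer gridlines); the x-axis gridline crossings are at x ∈ {0, 1}.
3. Fitting integer coefficients to these (and the overall shape) gives p.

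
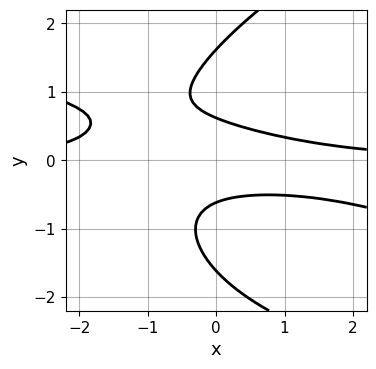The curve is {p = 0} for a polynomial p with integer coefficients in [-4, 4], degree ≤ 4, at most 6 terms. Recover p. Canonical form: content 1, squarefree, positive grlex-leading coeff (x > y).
First, the degree is 4 — no degree-3 curve has this shape.
Then, against the integer gridlines: no x-intercept at any integer in the box.
Finally, matching integer coefficients to the picture gives p.

y^4 - x^2*y - 3*x*y^2 - 3*y^2 + 1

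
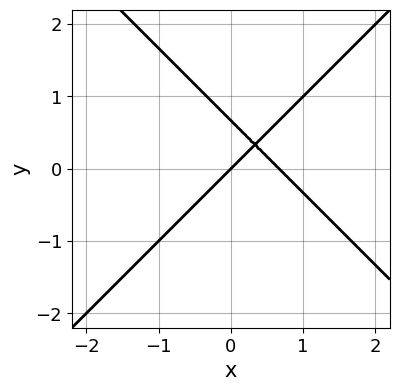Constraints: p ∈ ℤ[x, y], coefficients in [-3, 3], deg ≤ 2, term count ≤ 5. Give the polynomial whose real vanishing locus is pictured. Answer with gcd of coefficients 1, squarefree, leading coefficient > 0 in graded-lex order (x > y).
1. Degree: no degree-1 curve has this shape, so deg p = 2.
2. Against the integer gridlines: it meets the y-axis at y = 0 (among the integer gridlines); one x-axis crossing is at x = 0.
3. These observations pin down the coefficients.

3*x^2 - 3*y^2 - 2*x + 2*y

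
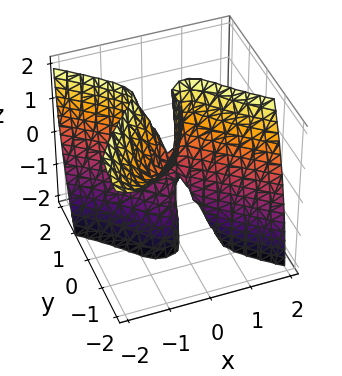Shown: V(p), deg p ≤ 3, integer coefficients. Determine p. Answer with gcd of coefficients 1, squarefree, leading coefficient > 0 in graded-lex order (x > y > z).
3*x^3 - 3*x*y^2 + 3*x*y*z - x*z^2 + 3*y^3

First, deg p = 3. The shape is more complex than any degree-2 surface.
Next, observable constraints: it meets the x-axis at x = 0 (among the integer gridlines); it crosses the y-axis at the gridline y = 0.
Finally, together with the visible shape, these determine p as stated. Check: (0, 0, -1) on the z-axis lies on the surface, and p(0, 0, -1) = 0. ✓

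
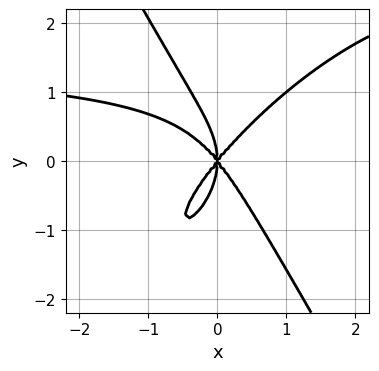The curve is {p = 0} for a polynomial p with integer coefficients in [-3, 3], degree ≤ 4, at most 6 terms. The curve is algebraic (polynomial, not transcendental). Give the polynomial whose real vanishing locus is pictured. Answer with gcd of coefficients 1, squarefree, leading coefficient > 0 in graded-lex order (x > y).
deg p = 4.
From the axis intercepts and sections: one y-axis crossing is at y = 0; it crosses the x-axis at the gridline x = 0.
These observations pin down the coefficients.

2*x^3*y - 2*x^2*y^2 + y^4 - 3*x^3 + 2*x*y^2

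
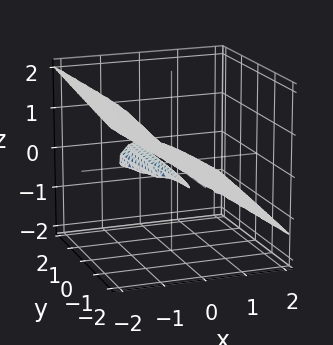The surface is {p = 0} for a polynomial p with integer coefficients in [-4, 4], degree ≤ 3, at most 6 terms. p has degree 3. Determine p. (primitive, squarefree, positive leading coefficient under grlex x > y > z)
3*x^3 + 3*x^2*z + x*y*z + 3*z^3 + 3*x*z

The picture has 2 separate pieces.
The degree is 3 — no degree-2 surface has this shape.
From the visible intercepts: one x-axis crossing is at x = 0; every point of the y-axis in the box is on the surface; it meets the z-axis at z = 0 (among the integer gridlines).
The integer polynomial consistent with all of this is the stated p.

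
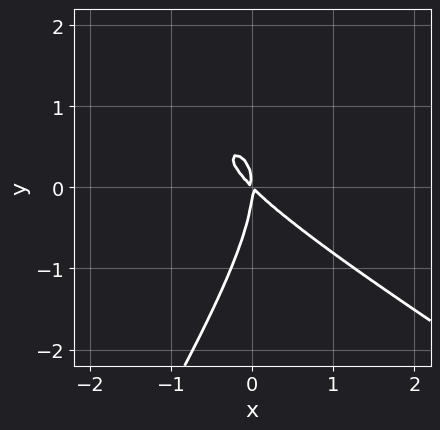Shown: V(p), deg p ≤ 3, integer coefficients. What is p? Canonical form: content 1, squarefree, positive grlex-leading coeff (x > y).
x^2*y + x*y^2 - y^3 - 2*x^2 - 2*x*y

(a) deg p = 3.
(b) Checking where it meets the axes: it crosses the y-axis at the gridline y = 0; one x-axis crossing is at x = 0.
(c) Assembling these constraints gives the stated polynomial.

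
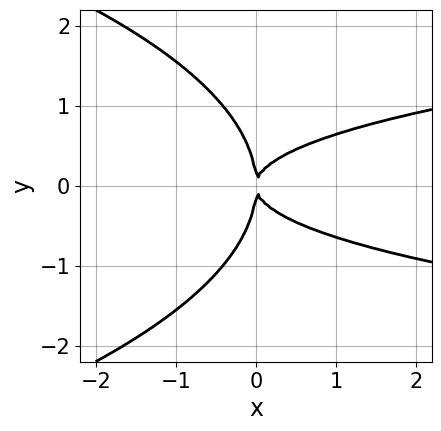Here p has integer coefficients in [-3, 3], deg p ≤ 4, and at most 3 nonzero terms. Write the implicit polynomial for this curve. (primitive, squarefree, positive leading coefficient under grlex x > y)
First, degree: no degree-3 curve has this shape, so deg p = 4.
Then, symmetries: the y ↦ −y reflection is a symmetry, so y appears only in even powers.
Next, against the integer gridlines: it meets the y-axis at y = 0 (among the integer gridlines); it meets the x-axis at x = 0 (among the integer gridlines).
Finally, the integer polynomial consistent with all of this is the stated p.

y^4 + 2*x*y^2 - x^2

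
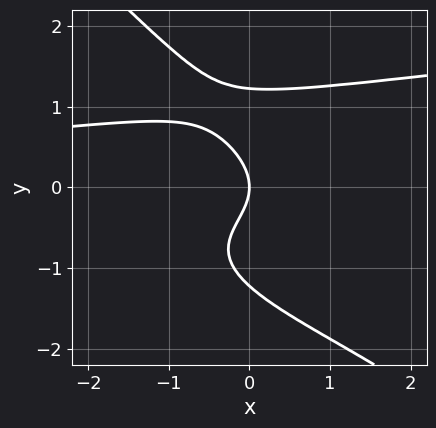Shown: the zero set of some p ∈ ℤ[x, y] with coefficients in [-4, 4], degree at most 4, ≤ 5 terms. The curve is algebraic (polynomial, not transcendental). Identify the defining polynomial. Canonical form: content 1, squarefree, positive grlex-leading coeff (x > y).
1. deg p = 4. No degree-3 curve has this shape.
2. Observable constraints: one x-axis crossing is at x = 0; it crosses the y-axis at the gridline y = 0.
3. Assembling these constraints gives the stated polynomial.

2*x*y^3 + 2*y^4 - x^2*y - 3*y^2 - 3*x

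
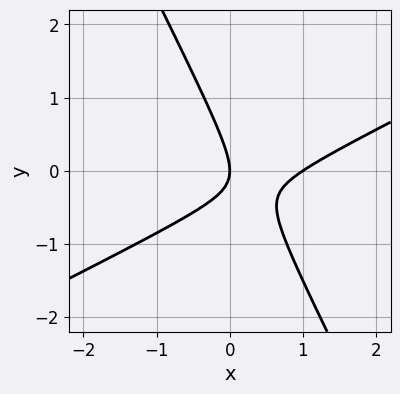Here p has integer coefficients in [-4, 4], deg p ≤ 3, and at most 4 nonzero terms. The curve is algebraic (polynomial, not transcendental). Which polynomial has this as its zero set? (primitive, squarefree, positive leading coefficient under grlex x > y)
First, deg p = 2. No degree-1 curve has this shape.
Then, from the visible intercepts: one y-axis crossing is at y = 0; among the integer gridlines, it crosses the x-axis at x ∈ {0, 1}.
Finally, putting this together gives p.

2*x^2 - 3*x*y - 2*y^2 - 2*x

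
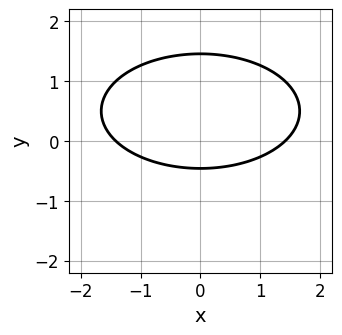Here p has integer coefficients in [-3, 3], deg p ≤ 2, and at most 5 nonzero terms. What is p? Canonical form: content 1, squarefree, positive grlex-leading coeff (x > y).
x^2 + 3*y^2 - 3*y - 2

1. deg p = 2. The shape is more complex than any degree-1 curve.
2. Symmetries: the x ↦ −x reflection is a symmetry, so x appears only in even powers.
3. Fitting integer coefficients to these (and the overall shape) gives p.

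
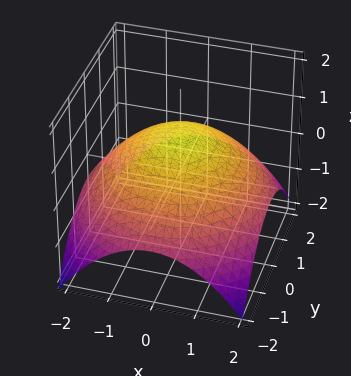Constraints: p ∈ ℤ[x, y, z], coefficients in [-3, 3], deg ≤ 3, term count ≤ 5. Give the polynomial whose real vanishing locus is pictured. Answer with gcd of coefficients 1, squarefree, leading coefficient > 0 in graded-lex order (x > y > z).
(a) deg p = 2. The shape is more complex than any degree-1 surface.
(b) Symmetries: rotational symmetry about the z-axis ⇒ p depends on x, y only through x² + y².
(c) From the axis intercepts and sections: it meets the z-axis at z = 1 (among the integer gridlines); a circular section at z = 0 has radius between 1 and 2.
(d) The integer polynomial consistent with all of this is the stated p.

x^2 + y^2 + 3*z - 3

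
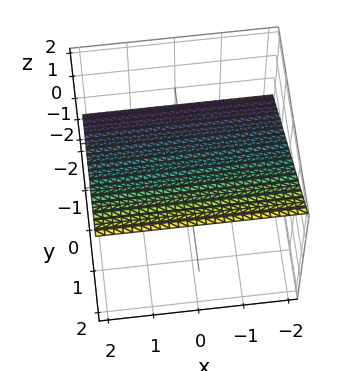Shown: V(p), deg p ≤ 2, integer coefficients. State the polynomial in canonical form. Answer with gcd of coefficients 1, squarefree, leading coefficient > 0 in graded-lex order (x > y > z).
1. Degree: the surface is flat (a plane), so deg p = 1.
2. Against the integer gridlines: the surface avoids every integer x-axis point in the box; it crosses the y-axis at the gridline y = -1.
3. These observations pin down the coefficients.

2*y - 3*z + 2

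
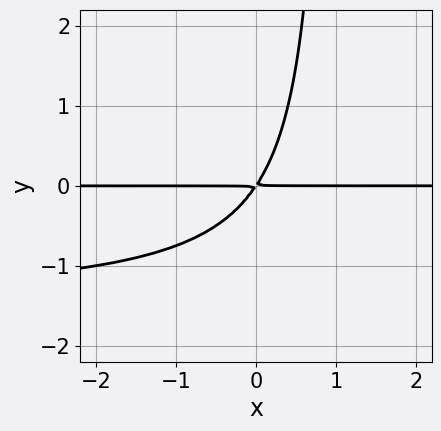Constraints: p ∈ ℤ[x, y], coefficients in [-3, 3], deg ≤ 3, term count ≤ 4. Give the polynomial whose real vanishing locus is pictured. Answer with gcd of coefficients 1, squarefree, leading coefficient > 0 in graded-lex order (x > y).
First, degree: the shape is more complex than any degree-2 curve, so deg p = 3.
Then, observable constraints: the visible x-axis segment lies entirely on the curve.
Finally, these observations pin down the coefficients.

2*x*y^2 + 3*x*y - 2*y^2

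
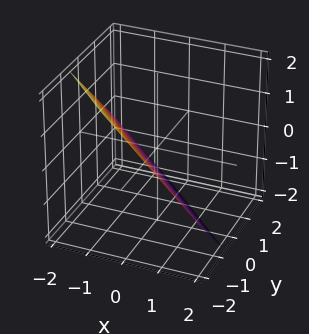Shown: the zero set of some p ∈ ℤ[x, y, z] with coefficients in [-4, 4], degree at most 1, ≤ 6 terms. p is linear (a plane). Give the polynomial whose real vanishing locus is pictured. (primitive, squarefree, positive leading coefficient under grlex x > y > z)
3*x + 3*y + 3*z + 2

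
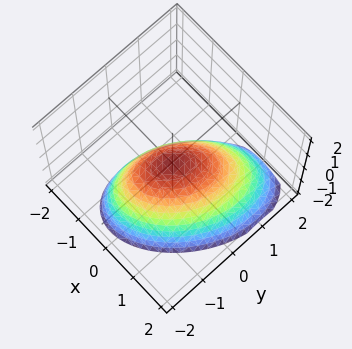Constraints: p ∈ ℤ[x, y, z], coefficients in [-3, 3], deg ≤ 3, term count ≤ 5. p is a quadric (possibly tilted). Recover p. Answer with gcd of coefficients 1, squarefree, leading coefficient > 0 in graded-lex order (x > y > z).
3*x^2 - 2*x*y + x*z + 2*y^2 + 3*z

(a) Degree: a generic line meets the surface in up to 2 points, so deg p = 2.
(b) From the axis intercepts and sections: it meets the x-axis at x = 0 (among the integer gridlines); it crosses the z-axis at the gridline z = 0; it crosses the y-axis at the gridline y = 0.
(c) Matching integer coefficients to the picture gives p.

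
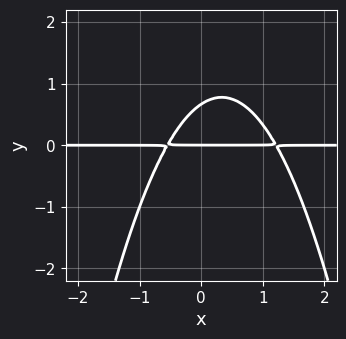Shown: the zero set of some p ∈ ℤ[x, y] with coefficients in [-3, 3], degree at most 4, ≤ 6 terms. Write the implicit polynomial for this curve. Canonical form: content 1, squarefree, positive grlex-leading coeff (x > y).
3*x^2*y - 2*x*y + 3*y^2 - 2*y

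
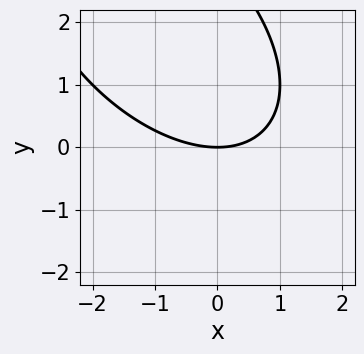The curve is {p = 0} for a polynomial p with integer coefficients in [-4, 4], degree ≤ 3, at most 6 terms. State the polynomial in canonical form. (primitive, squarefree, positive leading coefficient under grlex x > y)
(a) Degree: the shape is more complex than any degree-1 curve, so deg p = 2.
(b) Checking where it meets the axes: one y-axis crossing is at y = 0; it meets the x-axis at x = 0 (among the integer gridlines).
(c) The integer polynomial consistent with all of this is the stated p.

x^2 + x*y + y^2 - 3*y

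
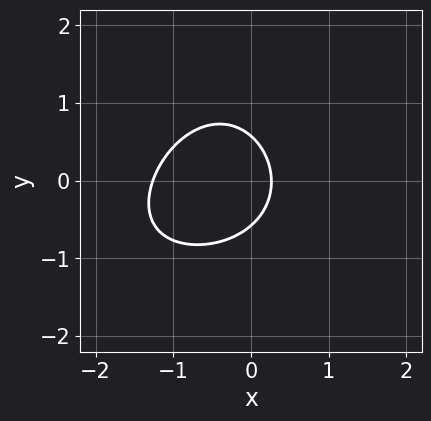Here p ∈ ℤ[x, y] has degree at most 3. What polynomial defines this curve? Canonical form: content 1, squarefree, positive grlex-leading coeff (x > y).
x^2*y + 3*x^2 + 3*y^2 + 3*x - 1

Degree: a generic line meets the curve in up to 3 points, so deg p = 3.
Solving for integer coefficients yields p as stated.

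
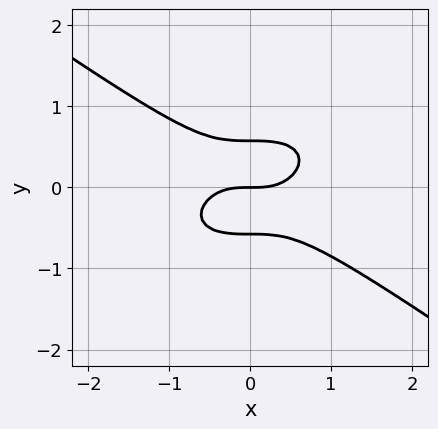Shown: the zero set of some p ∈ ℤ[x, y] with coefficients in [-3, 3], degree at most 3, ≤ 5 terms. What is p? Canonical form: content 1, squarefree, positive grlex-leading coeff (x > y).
First, the degree is 3 — the shape is more complex than any degree-2 curve.
Next, from the visible intercepts: one y-axis crossing is at y = 0; it meets the x-axis at x = 0 (among the integer gridlines).
Finally, these observations pin down the coefficients.

x^3 + 3*y^3 - y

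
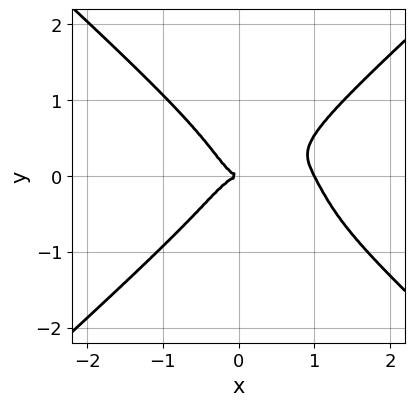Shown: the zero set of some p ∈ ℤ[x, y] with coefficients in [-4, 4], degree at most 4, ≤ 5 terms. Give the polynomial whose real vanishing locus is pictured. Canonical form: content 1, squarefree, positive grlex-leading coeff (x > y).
The degree is 4 — a generic line meets the curve in up to 4 points.
From the visible intercepts: the x-axis gridline crossings are at x ∈ {0, 1}; it meets the y-axis at y = 0 (among the integer gridlines).
The integer polynomial consistent with all of this is the stated p.

2*x^4 - 3*y^4 - 2*x^3 + x^2*y - y^2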